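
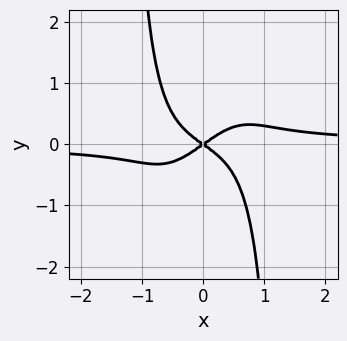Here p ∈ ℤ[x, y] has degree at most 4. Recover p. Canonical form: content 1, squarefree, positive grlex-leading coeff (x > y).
The degree is 4 — a generic line meets the curve in up to 4 points.
From the axis intercepts and sections: it meets the y-axis at y = 0 (among the integer gridlines); it crosses the x-axis at the gridline x = 0.
These observations pin down the coefficients.

3*x^3*y - x^2*y^2 - x^2 + 2*y^2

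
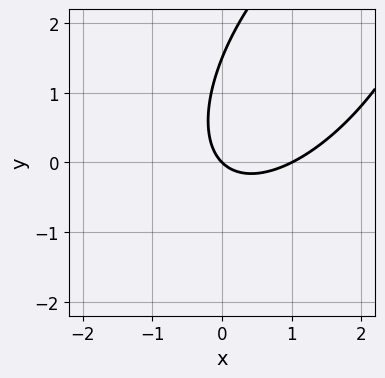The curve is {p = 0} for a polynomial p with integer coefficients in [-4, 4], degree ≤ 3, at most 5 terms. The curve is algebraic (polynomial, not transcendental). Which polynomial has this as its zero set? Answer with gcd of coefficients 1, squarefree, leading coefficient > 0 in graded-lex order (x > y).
3*x^2 - 3*x*y + 2*y^2 - 3*x - 3*y

The degree is 2 — a generic line meets the curve in up to 2 points.
From the axis intercepts and sections: one y-axis crossing is at y = 0; the x-axis gridline crossings are at x ∈ {0, 1}.
The integer polynomial consistent with all of this is the stated p.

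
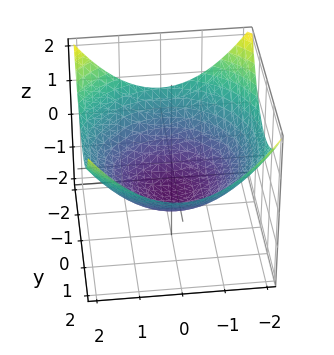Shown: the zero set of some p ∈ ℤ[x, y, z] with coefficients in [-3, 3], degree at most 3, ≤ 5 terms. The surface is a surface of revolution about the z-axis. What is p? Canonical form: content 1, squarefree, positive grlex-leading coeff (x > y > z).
x^2 + y^2 - 3*z - 3

1. Degree: a generic line meets the surface in up to 2 points, so deg p = 2.
2. Symmetries: rotational symmetry about the z-axis ⇒ p depends on x, y only through x² + y².
3. From the visible intercepts: it meets the z-axis at z = -1 (among the integer gridlines); a circular section at z = 0 has radius between 1 and 2.
4. Solving for integer coefficients yields p as stated.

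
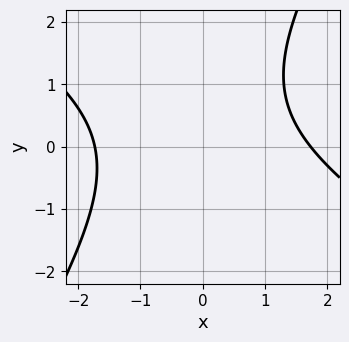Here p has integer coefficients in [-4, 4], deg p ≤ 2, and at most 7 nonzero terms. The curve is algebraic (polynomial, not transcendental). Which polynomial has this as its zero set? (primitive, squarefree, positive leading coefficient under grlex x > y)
x^2 + x*y - y^2 + y - 3

1. The degree is 2 — no degree-1 curve has this shape.
2. Reading off the gridlines: the curve avoids every integer y-axis point in the box.
3. Solving for integer coefficients yields p as stated.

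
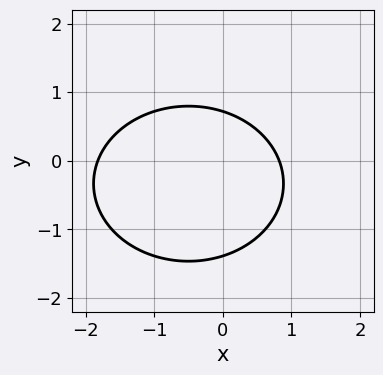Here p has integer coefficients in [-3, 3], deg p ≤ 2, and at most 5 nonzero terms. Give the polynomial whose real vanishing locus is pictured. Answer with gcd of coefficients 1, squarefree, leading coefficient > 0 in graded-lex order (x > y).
deg p = 2. No degree-1 curve has this shape.
Solving for integer coefficients yields p as stated.

2*x^2 + 3*y^2 + 2*x + 2*y - 3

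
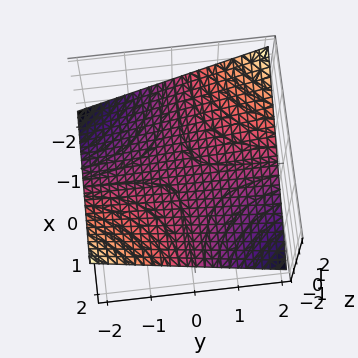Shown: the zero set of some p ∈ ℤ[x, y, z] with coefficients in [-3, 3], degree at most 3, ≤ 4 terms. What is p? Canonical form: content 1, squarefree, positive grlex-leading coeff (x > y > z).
x*y + 3*z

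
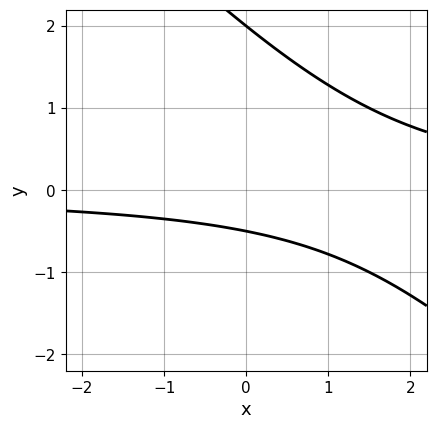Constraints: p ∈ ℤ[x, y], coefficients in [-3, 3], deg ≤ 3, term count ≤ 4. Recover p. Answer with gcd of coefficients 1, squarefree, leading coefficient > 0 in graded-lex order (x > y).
(a) Degree: a generic line meets the curve in up to 2 points, so deg p = 2.
(b) Observable constraints: one y-axis crossing is at y = 2; the curve avoids every integer x-axis point in the box.
(c) Fitting integer coefficients to these (and the overall shape) gives p.

2*x*y + 2*y^2 - 3*y - 2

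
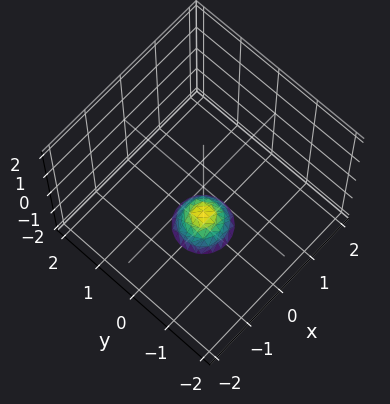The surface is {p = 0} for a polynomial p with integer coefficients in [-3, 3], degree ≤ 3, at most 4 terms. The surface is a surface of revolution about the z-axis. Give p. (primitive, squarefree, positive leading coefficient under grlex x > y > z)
3*x^2 + 3*y^2 + 2*z + 3

(a) The degree is 2 — a generic line meets the surface in up to 2 points.
(b) Symmetry: the surface is invariant under rotation about z: p = q(x² + y², z).
(c) Against the integer gridlines: it misses every integer gridline on the x-axis; a circular section at z = -2 has radius between 0 and 1; no y-intercept at any integer in the box.
(d) The integer polynomial consistent with all of this is the stated p.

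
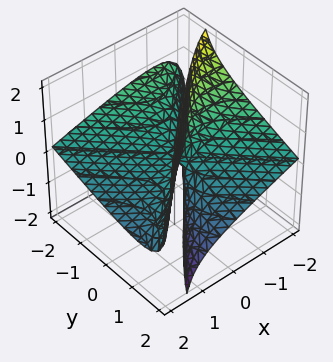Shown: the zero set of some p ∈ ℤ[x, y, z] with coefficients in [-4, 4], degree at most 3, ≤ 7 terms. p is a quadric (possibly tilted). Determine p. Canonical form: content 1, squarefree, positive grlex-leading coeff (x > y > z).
The degree is 2 — the shape is more complex than any degree-1 surface.
Observable constraints: it crosses the x-axis at the gridline x = 0; it meets the z-axis at z = 0 (among the integer gridlines); one y-axis crossing is at y = 0.
Assembling these constraints gives the stated polynomial.

x^2 + 3*x*z - y^2 - 3*y*z + z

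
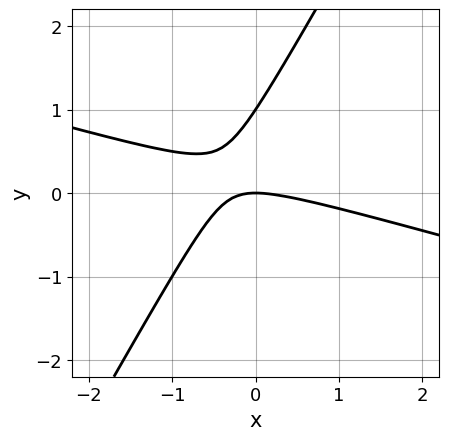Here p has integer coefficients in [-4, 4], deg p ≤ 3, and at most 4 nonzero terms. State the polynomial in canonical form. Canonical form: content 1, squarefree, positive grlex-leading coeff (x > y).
x^2 + 3*x*y - 2*y^2 + 2*y

(a) Degree: no degree-1 curve has this shape, so deg p = 2.
(b) From the visible intercepts: it meets the x-axis at x = 0 (among the integer gridlines); among the integer gridlines, it crosses the y-axis at y ∈ {0, 1}.
(c) Solving for integer coefficients yields p as stated.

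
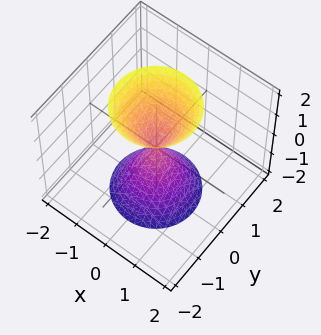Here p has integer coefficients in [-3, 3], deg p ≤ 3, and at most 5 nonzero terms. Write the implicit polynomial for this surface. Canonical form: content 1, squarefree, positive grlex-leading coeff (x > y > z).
3*x^2 + 3*y^2 - z^2

(a) I count 2 distinct pieces. They look like related sheets of one shape, so recover p as a whole.
(b) Degree: two nappes meeting at a single point; a quadric, so deg p = 2.
(c) Symmetries: rotational symmetry about the z-axis ⇒ p depends on x, y only through x² + y²; mirror symmetry z ↦ −z ⇒ only even powers of z.
(d) Reading off the gridlines: one z-axis crossing is at z = 0; it crosses the y-axis at the gridline y = 0.
(e) The integer polynomial consistent with all of this is the stated p.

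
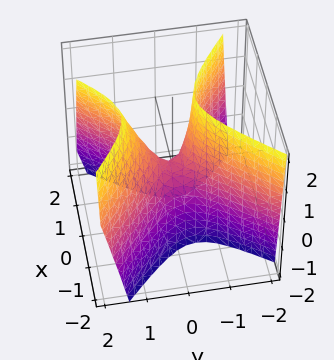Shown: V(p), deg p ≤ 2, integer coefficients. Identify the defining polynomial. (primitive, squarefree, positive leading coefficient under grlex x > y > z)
First, the degree is 2 — the shape is more complex than any degree-1 surface.
Next, observable constraints: it meets the y-axis at y = 0 (among the integer gridlines); it crosses the z-axis at the gridline z = 0; it crosses the x-axis at the gridline x = 0.
Finally, fitting integer coefficients to these (and the overall shape) gives p.

3*x^2 + x*y - 3*y^2 + y*z + z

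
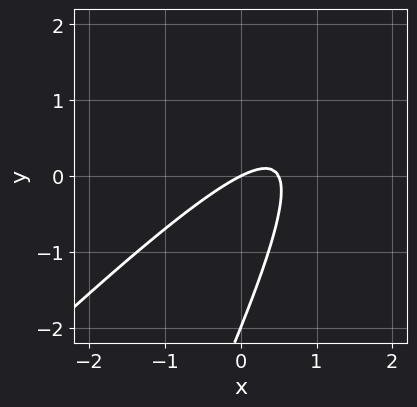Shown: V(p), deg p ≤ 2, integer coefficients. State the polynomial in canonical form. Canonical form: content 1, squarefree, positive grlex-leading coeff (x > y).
2*x^2 - 3*x*y + y^2 - x + 2*y

First, degree: no degree-1 curve has this shape, so deg p = 2.
Then, against the integer gridlines: among the integer gridlines, it crosses the y-axis at y ∈ {-2, 0}; one x-axis crossing is at x = 0.
Finally, these observations pin down the coefficients.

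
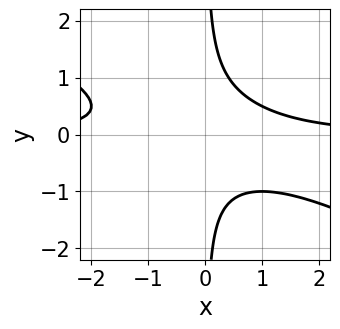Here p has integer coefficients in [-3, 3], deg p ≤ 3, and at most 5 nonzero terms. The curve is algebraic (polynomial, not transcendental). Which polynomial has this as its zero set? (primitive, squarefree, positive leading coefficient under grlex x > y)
x^2*y + 2*x*y^2 - 1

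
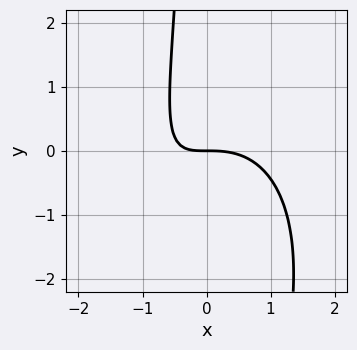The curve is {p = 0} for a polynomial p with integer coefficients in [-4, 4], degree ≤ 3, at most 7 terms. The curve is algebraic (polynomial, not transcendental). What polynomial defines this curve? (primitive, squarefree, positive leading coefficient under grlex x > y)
2*x^3 - x^2*y + x*y^2 + 3*x*y + 3*y

1. Degree: the shape is more complex than any degree-2 curve, so deg p = 3.
2. From the axis intercepts and sections: it meets the x-axis at x = 0 (among the integer gridlines); it crosses the y-axis at the gridline y = 0.
3. Solving for integer coefficients yields p as stated.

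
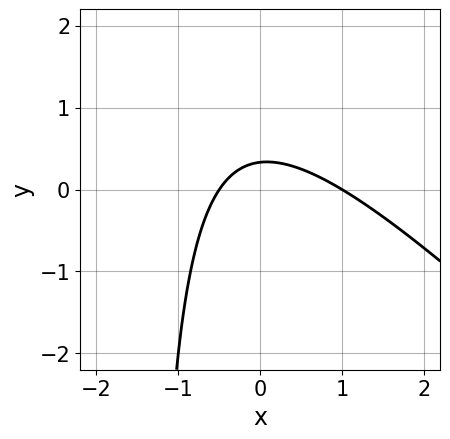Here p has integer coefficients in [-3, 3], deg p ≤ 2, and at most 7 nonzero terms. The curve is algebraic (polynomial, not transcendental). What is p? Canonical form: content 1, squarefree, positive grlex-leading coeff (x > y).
(a) deg p = 2. A generic line meets the curve in up to 2 points.
(b) From the axis intercepts and sections: it crosses the x-axis at the gridline x = 1.
(c) Putting this together gives p.

2*x^2 + 2*x*y - x + 3*y - 1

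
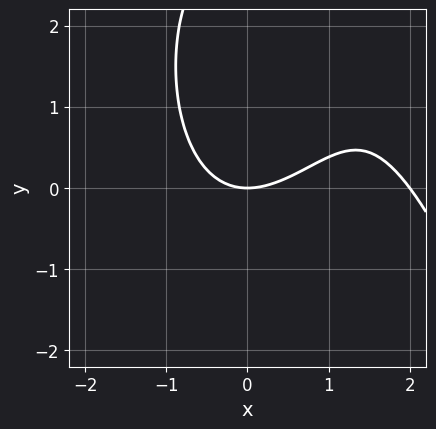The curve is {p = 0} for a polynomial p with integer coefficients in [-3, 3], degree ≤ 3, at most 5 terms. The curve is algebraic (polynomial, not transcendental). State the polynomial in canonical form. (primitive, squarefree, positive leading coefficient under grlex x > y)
x^3 - 2*x^2 - y^2 + 3*y

First, degree: no degree-2 curve has this shape, so deg p = 3.
Then, observable constraints: it meets the y-axis at y = 0 (among the integer gridlines); among the integer gridlines, it crosses the x-axis at x ∈ {0, 2}.
Finally, the integer polynomial consistent with all of this is the stated p.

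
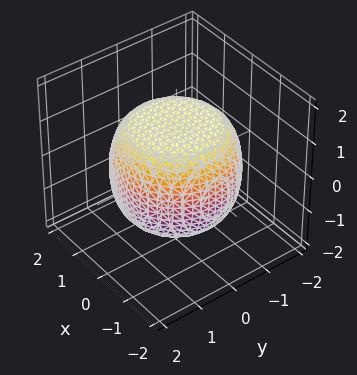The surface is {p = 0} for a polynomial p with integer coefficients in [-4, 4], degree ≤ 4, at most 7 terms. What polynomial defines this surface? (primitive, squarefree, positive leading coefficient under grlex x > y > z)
1. Degree: no degree-3 surface has this shape, so deg p = 4.
2. Symmetries: every cross-section ⟂ z is a circle, so x, y appear only via x² + y².
3. Against the integer gridlines: a circular section at z = 0 has radius between 1 and 2.
4. Fitting integer coefficients to these (and the overall shape) gives p.

x^4 + 2*x^2*y^2 + y^4 - x^2 - y^2 + 2*z^2 - 3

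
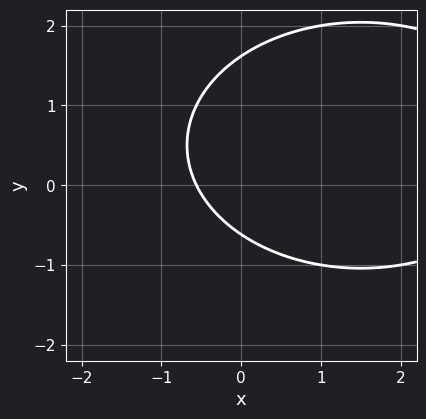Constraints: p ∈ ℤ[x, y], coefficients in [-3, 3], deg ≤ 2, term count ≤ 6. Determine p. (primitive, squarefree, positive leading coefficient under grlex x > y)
x^2 + 2*y^2 - 3*x - 2*y - 2

deg p = 2. A generic line meets the curve in up to 2 points.
Putting this together gives p.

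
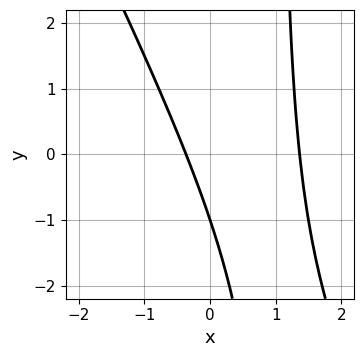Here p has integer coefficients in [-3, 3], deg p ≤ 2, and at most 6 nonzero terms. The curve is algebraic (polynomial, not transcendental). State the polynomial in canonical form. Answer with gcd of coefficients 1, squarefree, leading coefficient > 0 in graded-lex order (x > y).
2*x^2 + x*y - 2*x - y - 1

(a) deg p = 2. A generic line meets the curve in up to 2 points.
(b) From the visible intercepts: it crosses the y-axis at the gridline y = -1.
(c) Together with the visible shape, these determine p as stated.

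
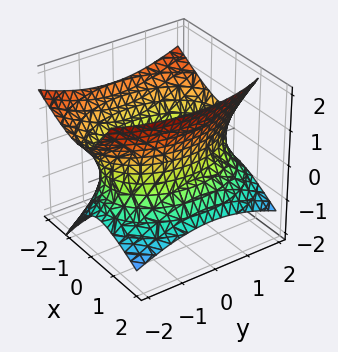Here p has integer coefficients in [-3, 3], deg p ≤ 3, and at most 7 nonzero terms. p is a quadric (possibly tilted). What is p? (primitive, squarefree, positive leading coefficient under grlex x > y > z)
2*x^2 + 2*x*z + y^2 - 2*z^2 - 3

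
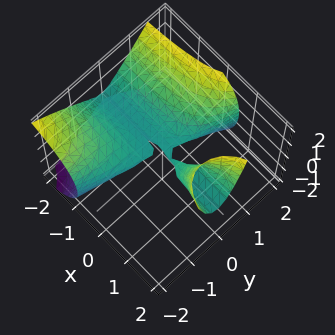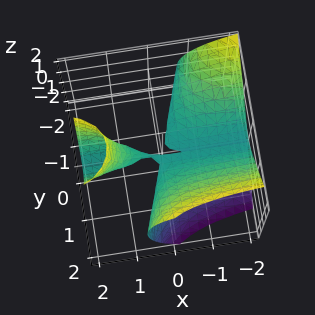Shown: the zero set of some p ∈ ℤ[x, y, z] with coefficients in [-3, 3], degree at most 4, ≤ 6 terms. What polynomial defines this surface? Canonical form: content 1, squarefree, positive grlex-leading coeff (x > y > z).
3*x*y^2 - x*z^2 - y^3 - x*z + 2*z^2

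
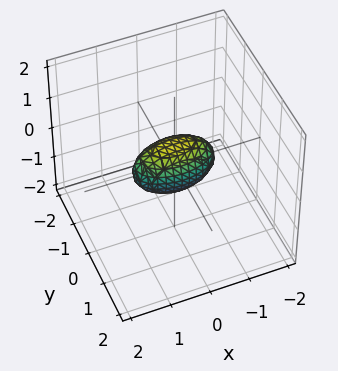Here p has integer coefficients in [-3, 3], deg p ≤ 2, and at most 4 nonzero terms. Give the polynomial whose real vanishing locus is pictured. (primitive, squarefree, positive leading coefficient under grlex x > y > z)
x^2 + 3*y^2 + 2*z^2 - 1

(a) deg p = 2.
(b) Symmetries: the y ↦ −y reflection is a symmetry, so y appears only in even powers; the z ↦ −z reflection is a symmetry, so z appears only in even powers; the x ↦ −x reflection is a symmetry, so x appears only in even powers.
(c) Observable constraints: among the integer gridlines, it crosses the x-axis at x ∈ {-1, 1}.
(d) Putting this together gives p.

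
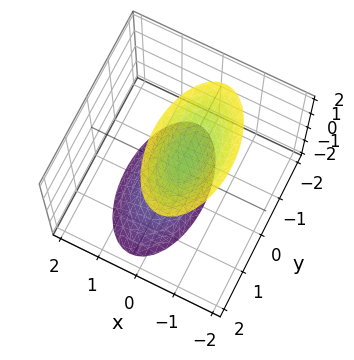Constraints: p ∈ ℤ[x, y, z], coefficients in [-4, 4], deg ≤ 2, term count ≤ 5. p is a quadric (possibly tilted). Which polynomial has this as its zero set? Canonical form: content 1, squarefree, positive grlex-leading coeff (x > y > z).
3*x^2 + x*z + y^2 - z^2 + 2

1. The picture has 2 separate pieces. Treating them together as one polynomial.
2. deg p = 2. No degree-1 surface has this shape.
3. From the visible intercepts: the surface avoids every integer x-axis point in the box; the surface avoids every integer y-axis point in the box.
4. These observations pin down the coefficients.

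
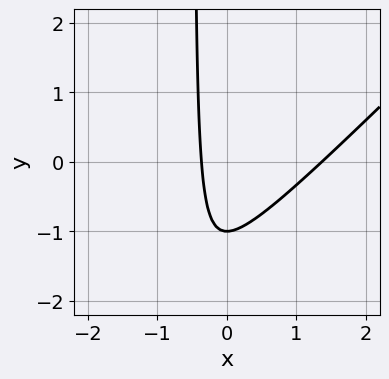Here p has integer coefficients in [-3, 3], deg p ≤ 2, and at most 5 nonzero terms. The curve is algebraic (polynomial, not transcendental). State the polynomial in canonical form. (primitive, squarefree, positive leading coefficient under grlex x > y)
2*x^2 - 2*x*y - 2*x - y - 1

The degree is 2 — a generic line meets the curve in up to 2 points.
Observable constraints: one y-axis crossing is at y = -1.
Assembling these constraints gives the stated polynomial.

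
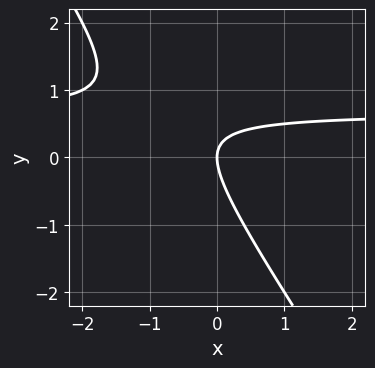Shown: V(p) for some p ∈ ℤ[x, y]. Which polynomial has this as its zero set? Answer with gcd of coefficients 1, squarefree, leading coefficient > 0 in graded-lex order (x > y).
3*x*y + 2*y^2 - 2*x

1. deg p = 2.
2. From the axis intercepts and sections: it meets the y-axis at y = 0 (among the integer gridlines); one x-axis crossing is at x = 0.
3. Fitting integer coefficients to these (and the overall shape) gives p.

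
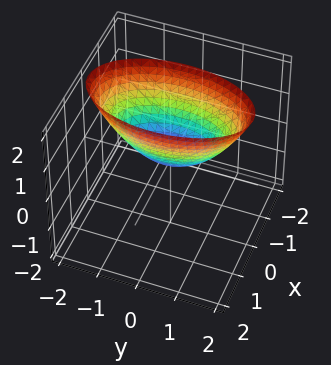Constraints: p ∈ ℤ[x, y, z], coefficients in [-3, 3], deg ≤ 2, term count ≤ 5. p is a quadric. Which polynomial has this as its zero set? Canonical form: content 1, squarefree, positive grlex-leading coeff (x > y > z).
The degree is 2 — a single bowl opening along one axis; a quadric.
Symmetries: it's symmetric under x → −x, forcing even powers of x; it's symmetric under y → −y, forcing even powers of y.
Checking where it meets the axes: it meets the z-axis at z = 0 (among the integer gridlines); it meets the x-axis at x = 0 (among the integer gridlines).
Assembling these constraints gives the stated polynomial.

3*x^2 + y^2 - 2*z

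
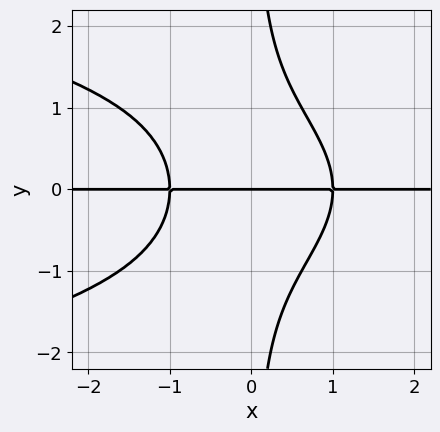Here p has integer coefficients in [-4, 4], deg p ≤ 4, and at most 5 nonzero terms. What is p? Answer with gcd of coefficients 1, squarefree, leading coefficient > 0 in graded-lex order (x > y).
First, the degree is 4 — the shape is more complex than any degree-3 curve.
Next, against the integer gridlines: the visible x-axis segment lies entirely on the curve; it crosses the y-axis at the gridline y = 0.
Finally, putting this together gives p.

x*y^3 + x^2*y - y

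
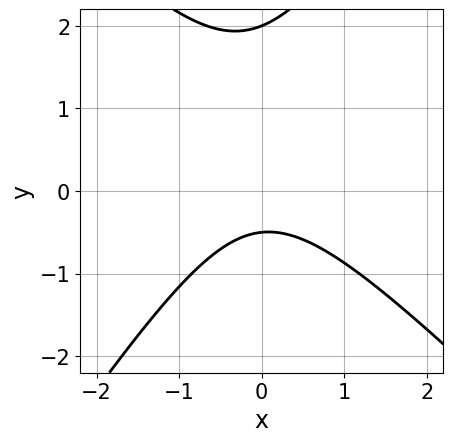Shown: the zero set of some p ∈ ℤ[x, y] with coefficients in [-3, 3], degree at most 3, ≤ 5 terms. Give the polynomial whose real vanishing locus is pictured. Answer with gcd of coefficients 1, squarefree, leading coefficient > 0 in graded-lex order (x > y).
3*x^2 + x*y - 2*y^2 + 3*y + 2

(a) The degree is 2 — a generic line meets the curve in up to 2 points.
(b) Observable constraints: no x-intercept at any integer in the box; it crosses the y-axis at the gridline y = 2.
(c) Assembling these constraints gives the stated polynomial.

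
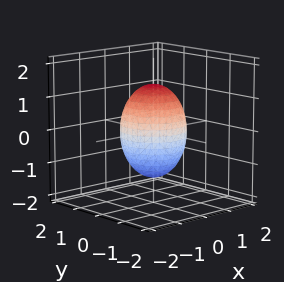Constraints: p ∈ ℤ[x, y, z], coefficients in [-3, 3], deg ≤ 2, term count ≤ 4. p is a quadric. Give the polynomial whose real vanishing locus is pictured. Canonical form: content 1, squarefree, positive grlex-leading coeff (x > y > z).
2*x^2 + 2*y^2 + z^2 - 2

deg p = 2. Bounded and convex; a quadric.
Symmetries: it's symmetric under z → −z, forcing even powers of z; the z-axis is an axis of rotation, so x and y enter only as x² + y².
Checking where it meets the axes: the y-axis gridline crossings are at y ∈ {-1, 1}; a circular section at z = 0 has radius exactly 1; among the integer gridlines, it crosses the x-axis at x ∈ {-1, 1}.
These observations pin down the coefficients.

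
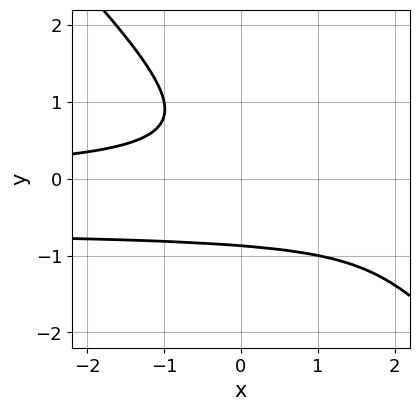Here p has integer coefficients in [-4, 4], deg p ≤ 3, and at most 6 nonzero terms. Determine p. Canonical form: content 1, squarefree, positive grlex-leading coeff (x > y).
3*x*y^2 + 3*y^3 + 2*x*y + 2

Degree: no degree-2 curve has this shape, so deg p = 3.
Checking where it meets the axes: no x-intercept at any integer in the box.
Solving for integer coefficients yields p as stated.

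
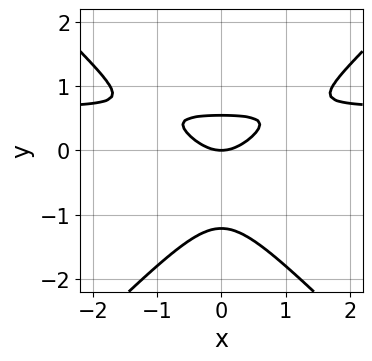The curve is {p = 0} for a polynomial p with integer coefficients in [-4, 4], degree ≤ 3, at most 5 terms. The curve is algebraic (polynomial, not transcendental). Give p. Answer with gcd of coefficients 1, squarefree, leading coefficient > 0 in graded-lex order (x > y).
3*x^2*y - 3*y^3 - 2*x^2 - 2*y^2 + 2*y

The degree is 3 — a generic line meets the curve in up to 3 points.
Symmetries: mirror symmetry x ↦ −x ⇒ only even powers of x.
From the visible intercepts: it meets the y-axis at y = 0 (among the integer gridlines); it meets the x-axis at x = 0 (among the integer gridlines).
Together with the visible shape, these determine p as stated.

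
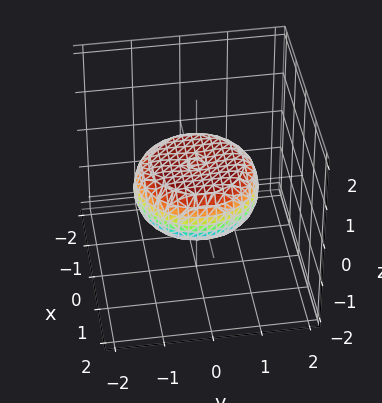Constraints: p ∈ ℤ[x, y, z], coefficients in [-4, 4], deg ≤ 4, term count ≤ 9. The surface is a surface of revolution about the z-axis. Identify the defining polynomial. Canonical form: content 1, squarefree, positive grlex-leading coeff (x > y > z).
x^4 + 2*x^2*y^2 + y^4 - x^2 - y^2 + 3*z^2 - 1

deg p = 4.
By symmetry, the z-axis is an axis of rotation, so x and y enter only as x² + y².
From the visible intercepts: a circular section at z = 0 has radius between 1 and 2.
Fitting integer coefficients to these (and the overall shape) gives p.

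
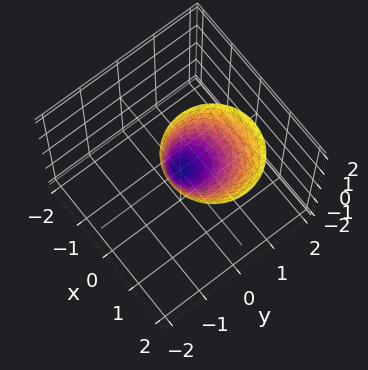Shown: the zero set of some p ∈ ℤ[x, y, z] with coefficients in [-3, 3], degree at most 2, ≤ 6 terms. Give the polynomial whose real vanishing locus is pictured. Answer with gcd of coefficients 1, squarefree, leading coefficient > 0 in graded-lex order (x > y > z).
3*x^2 - 2*x*z + 3*y^2 - y*z - z

First, deg p = 2. No degree-1 surface has this shape.
Next, checking where it meets the axes: it crosses the x-axis at the gridline x = 0; one z-axis crossing is at z = 0.
Finally, matching integer coefficients to the picture gives p.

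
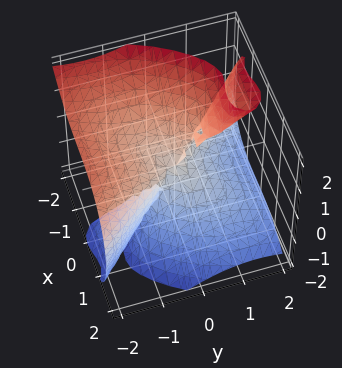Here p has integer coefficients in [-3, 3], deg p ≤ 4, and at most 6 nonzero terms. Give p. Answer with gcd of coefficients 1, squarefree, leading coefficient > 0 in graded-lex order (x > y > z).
2*x^3 + x^2*z + y^3 - 2*y*z^2 + z^3

First, degree: the shape is more complex than any degree-2 surface, so deg p = 3.
Then, observable constraints: it meets the x-axis at x = 0 (among the integer gridlines); it meets the z-axis at z = 0 (among the integer gridlines).
Finally, putting this together gives p.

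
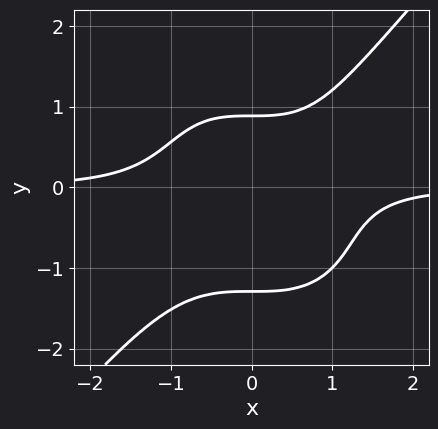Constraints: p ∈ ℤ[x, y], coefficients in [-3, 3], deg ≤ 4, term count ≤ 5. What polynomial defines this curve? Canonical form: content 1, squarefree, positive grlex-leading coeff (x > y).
3*x^3*y - 2*y^4 - 2*y + 3

deg p = 4. The shape is more complex than any degree-3 curve.
Reading off the gridlines: it misses every integer gridline on the x-axis.
Assembling these constraints gives the stated polynomial.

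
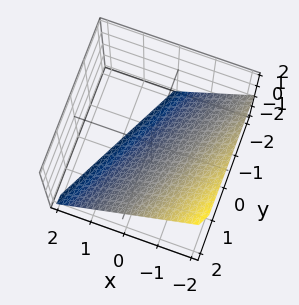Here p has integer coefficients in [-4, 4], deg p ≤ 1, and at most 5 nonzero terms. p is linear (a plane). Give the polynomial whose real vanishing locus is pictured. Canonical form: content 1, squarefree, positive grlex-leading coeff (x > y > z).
2*x - y + 2*z + 2

The degree is 1 — every cross-section is a straight line — this is a plane.
Observable constraints: it meets the z-axis at z = -1 (among the integer gridlines); it crosses the x-axis at the gridline x = -1; it crosses the y-axis at the gridline y = 2.
Solving for integer coefficients yields p as stated.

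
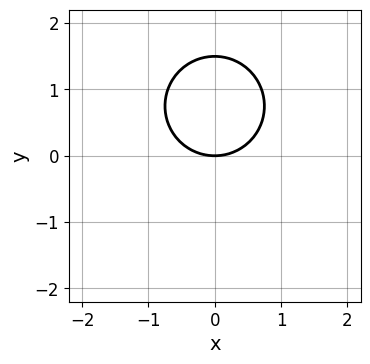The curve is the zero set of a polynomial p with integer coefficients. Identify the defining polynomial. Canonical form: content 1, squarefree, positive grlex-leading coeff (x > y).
First, degree: no degree-1 curve has this shape, so deg p = 2.
Next, symmetries: it's symmetric under x → −x, forcing even powers of x.
Then, checking where it meets the axes: one x-axis crossing is at x = 0; it meets the y-axis at y = 0 (among the integer gridlines).
Finally, fitting integer coefficients to these (and the overall shape) gives p.

2*x^2 + 2*y^2 - 3*y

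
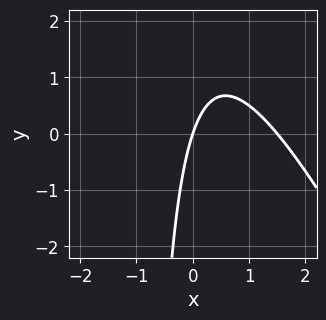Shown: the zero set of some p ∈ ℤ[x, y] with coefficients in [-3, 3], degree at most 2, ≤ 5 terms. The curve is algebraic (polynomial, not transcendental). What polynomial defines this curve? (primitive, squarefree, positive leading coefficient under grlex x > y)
2*x^2 + x*y - 3*x + y

(a) The degree is 2 — a generic line meets the curve in up to 2 points.
(b) Against the integer gridlines: it crosses the x-axis at the gridline x = 0; one y-axis crossing is at y = 0.
(c) Putting this together gives p.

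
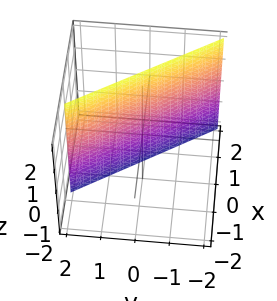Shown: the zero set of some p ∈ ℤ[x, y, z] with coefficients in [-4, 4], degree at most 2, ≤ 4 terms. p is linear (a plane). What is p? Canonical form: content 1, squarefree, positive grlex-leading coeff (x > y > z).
3*x + 2*y - 2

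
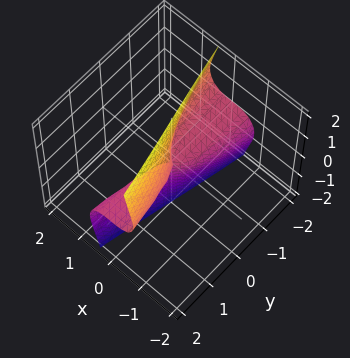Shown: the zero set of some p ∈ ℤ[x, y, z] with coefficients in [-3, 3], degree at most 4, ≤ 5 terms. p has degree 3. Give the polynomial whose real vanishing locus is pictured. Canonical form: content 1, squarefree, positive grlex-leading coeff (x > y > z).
1. deg p = 3. A generic line meets the surface in up to 3 points.
2. From the axis intercepts and sections: every point of the z-axis in the box is on the surface; the visible y-axis segment lies entirely on the surface; one x-axis crossing is at x = 0.
3. Matching integer coefficients to the picture gives p.

2*x^3 + 2*x*z^2 + y*z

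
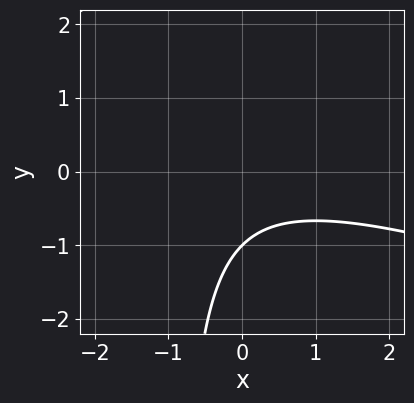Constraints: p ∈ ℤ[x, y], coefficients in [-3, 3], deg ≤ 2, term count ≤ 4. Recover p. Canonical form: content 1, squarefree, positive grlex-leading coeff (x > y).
x^2 + 3*x*y + 3*y + 3

Degree: a generic line meets the curve in up to 2 points, so deg p = 2.
Observable constraints: it misses every integer gridline on the x-axis; it meets the y-axis at y = -1 (among the integer gridlines).
Putting this together gives p.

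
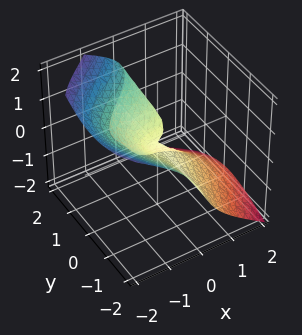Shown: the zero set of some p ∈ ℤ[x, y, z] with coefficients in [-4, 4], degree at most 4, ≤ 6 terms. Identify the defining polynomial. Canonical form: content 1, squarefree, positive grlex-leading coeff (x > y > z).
(a) Degree: the shape is more complex than any degree-2 surface, so deg p = 3.
(b) Checking where it meets the axes: every point of the y-axis in the box is on the surface; it crosses the x-axis at the gridline x = 0.
(c) Together with the visible shape, these determine p as stated.

x^3 + 2*x*y^2 + 2*z^3 - 2*y*z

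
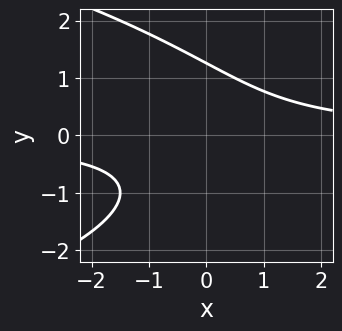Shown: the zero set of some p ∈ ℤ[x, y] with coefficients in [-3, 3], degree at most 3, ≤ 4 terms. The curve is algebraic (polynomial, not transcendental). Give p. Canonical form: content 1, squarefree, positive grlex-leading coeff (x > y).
(a) The degree is 3 — a generic line meets the curve in up to 3 points.
(b) Checking where it meets the axes: it misses every integer gridline on the x-axis.
(c) Matching integer coefficients to the picture gives p.

y^3 + 2*x*y - 2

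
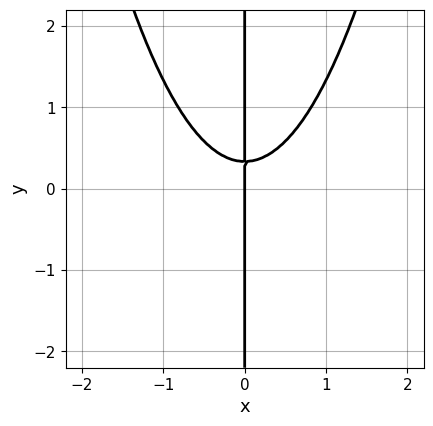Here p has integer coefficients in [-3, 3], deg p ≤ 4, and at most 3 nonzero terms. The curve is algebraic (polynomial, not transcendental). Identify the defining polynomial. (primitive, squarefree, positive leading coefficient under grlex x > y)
3*x^3 - 3*x*y + x

(a) Degree: a generic line meets the curve in up to 3 points, so deg p = 3.
(b) Against the integer gridlines: it meets the x-axis at x = 0 (among the integer gridlines); the visible y-axis segment lies entirely on the curve.
(c) Together with the visible shape, these determine p as stated.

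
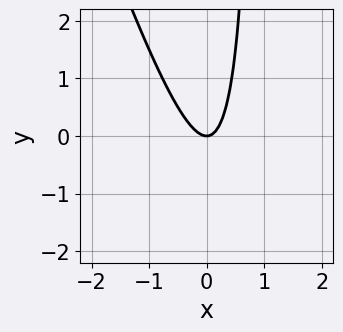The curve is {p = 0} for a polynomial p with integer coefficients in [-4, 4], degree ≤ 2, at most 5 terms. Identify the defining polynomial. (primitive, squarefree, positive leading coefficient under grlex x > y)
3*x^2 + x*y - y

1. deg p = 2. A generic line meets the curve in up to 2 points.
2. Observable constraints: one x-axis crossing is at x = 0; it meets the y-axis at y = 0 (among the integer gridlines).
3. Fitting integer coefficients to these (and the overall shape) gives p.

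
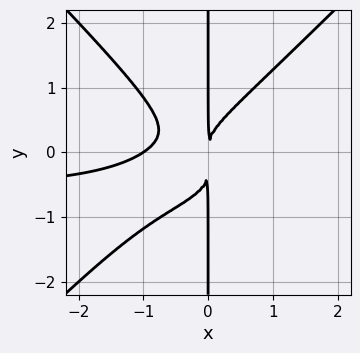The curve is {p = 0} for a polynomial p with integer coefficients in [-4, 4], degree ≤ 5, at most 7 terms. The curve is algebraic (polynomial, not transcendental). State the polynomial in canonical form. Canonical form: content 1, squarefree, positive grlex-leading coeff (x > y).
3*x^3*y - 3*x*y^3 + 2*x^3 - x*y^2 + 2*x^2

(a) deg p = 4. The shape is more complex than any degree-3 curve.
(b) From the visible intercepts: one x-axis crossing is at x = -1; the visible y-axis segment lies entirely on the curve.
(c) These observations pin down the coefficients.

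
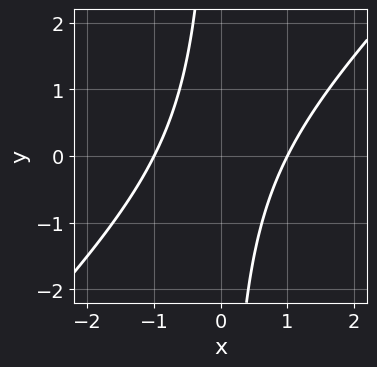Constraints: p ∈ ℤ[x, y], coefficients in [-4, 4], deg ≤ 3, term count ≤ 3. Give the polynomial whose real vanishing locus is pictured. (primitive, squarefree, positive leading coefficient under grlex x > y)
deg p = 2. The shape is more complex than any degree-1 curve.
Checking where it meets the axes: the curve avoids every integer y-axis point in the box; among the integer gridlines, it crosses the x-axis at x ∈ {-1, 1}.
Putting this together gives p.

x^2 - x*y - 1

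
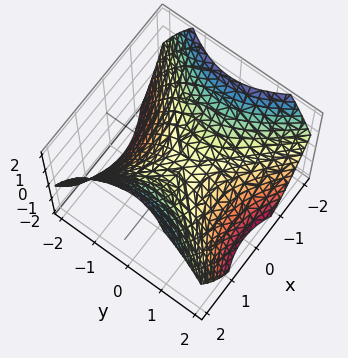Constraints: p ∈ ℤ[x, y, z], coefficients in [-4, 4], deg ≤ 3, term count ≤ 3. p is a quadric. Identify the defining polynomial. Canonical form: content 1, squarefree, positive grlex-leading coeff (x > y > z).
2*x^2 - 2*y^2 - 3*z

(a) Degree: a saddle surface; a quadric, so deg p = 2.
(b) Symmetries: the y ↦ −y reflection is a symmetry, so y appears only in even powers; mirror symmetry x ↦ −x ⇒ only even powers of x.
(c) Against the integer gridlines: it crosses the x-axis at the gridline x = 0; it crosses the z-axis at the gridline z = 0.
(d) Matching integer coefficients to the picture gives p.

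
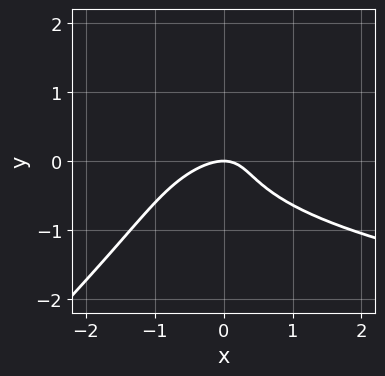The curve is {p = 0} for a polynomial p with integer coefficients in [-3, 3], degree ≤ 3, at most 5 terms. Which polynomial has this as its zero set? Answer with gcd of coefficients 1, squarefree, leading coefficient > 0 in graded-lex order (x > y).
1. deg p = 3. No degree-2 curve has this shape.
2. Against the integer gridlines: one y-axis crossing is at y = 0; it meets the x-axis at x = 0 (among the integer gridlines).
3. Fitting integer coefficients to these (and the overall shape) gives p.

3*x*y^2 - 3*y^3 - 2*x^2 + 2*x*y - 2*y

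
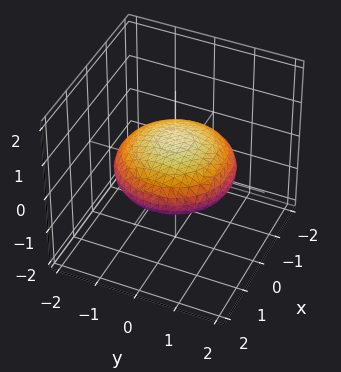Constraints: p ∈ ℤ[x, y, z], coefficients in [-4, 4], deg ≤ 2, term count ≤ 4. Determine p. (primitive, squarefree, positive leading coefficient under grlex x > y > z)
(a) Degree: bounded and convex; a quadric, so deg p = 2.
(b) Symmetry: the surface is invariant under rotation about z: p = q(x² + y², z); it's symmetric under z → −z, forcing even powers of z.
(c) Against the integer gridlines: a circular section at z = 0 has radius between 1 and 2.
(d) Together with the visible shape, these determine p as stated.

x^2 + y^2 + 3*z^2 - 2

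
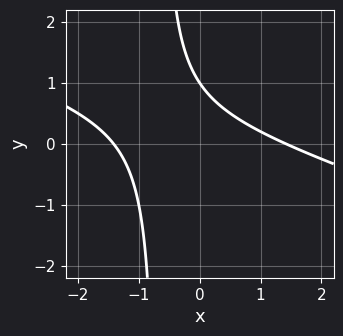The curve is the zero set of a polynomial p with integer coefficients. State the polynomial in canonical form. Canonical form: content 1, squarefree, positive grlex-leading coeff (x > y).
(a) Degree: the shape is more complex than any degree-1 curve, so deg p = 2.
(b) Reading off the gridlines: one y-axis crossing is at y = 1.
(c) Solving for integer coefficients yields p as stated.

x^2 + 3*x*y + 2*y - 2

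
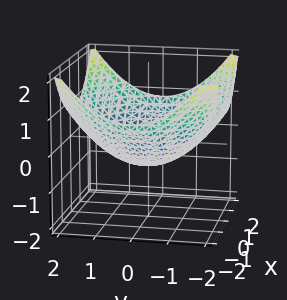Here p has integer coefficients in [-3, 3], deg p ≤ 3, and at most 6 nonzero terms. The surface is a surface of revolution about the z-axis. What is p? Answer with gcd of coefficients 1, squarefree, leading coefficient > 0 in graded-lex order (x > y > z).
x^2 + y^2 - 3*z - 2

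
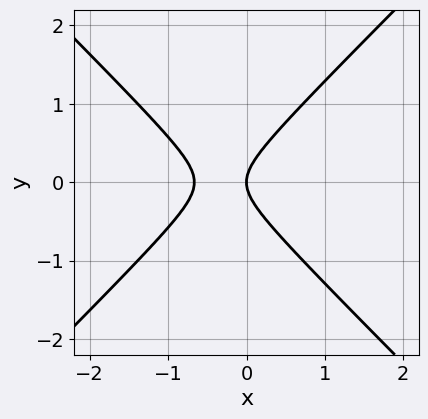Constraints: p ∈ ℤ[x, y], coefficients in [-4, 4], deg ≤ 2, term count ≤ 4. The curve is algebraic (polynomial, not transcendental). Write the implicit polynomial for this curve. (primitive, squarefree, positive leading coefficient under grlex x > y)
3*x^2 - 3*y^2 + 2*x

Degree: the shape is more complex than any degree-1 curve, so deg p = 2.
Symmetries: mirror symmetry y ↦ −y ⇒ only even powers of y.
Checking where it meets the axes: one x-axis crossing is at x = 0; it meets the y-axis at y = 0 (among the integer gridlines).
Matching integer coefficients to the picture gives p.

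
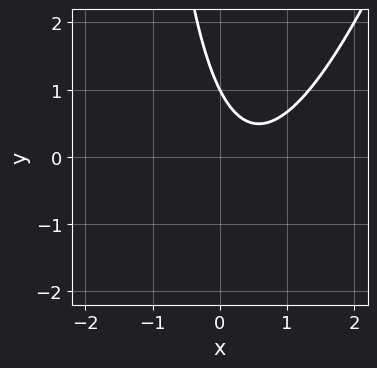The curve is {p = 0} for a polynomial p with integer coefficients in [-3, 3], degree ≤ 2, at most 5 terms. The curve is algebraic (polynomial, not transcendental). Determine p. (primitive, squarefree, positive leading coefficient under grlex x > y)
3*x^2 - x*y - 3*x - 2*y + 2

First, the degree is 2 — no degree-1 curve has this shape.
Then, checking where it meets the axes: it meets the y-axis at y = 1 (among the integer gridlines); the curve avoids every integer x-axis point in the box.
Finally, matching integer coefficients to the picture gives p.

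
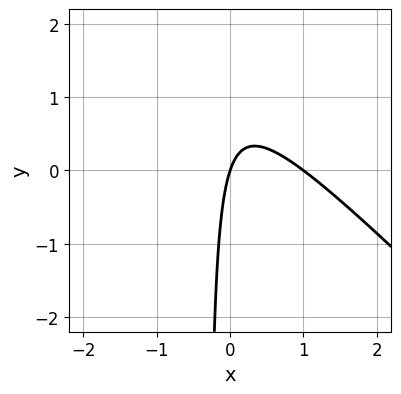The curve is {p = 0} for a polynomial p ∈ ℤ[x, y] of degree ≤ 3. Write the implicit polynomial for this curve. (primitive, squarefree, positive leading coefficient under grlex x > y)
3*x^2 + 3*x*y - 3*x + y

First, degree: the shape is more complex than any degree-1 curve, so deg p = 2.
Then, checking where it meets the axes: the x-axis gridline crossings are at x ∈ {0, 1}; it meets the y-axis at y = 0 (among the integer gridlines).
Finally, matching integer coefficients to the picture gives p.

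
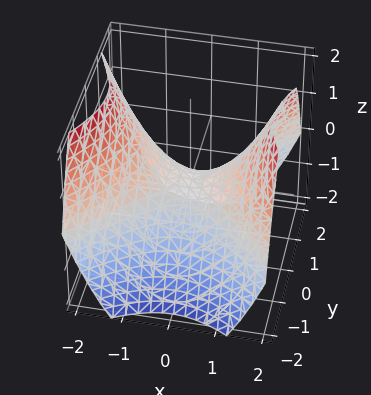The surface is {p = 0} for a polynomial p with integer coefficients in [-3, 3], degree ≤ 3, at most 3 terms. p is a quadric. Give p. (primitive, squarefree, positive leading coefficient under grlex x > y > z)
2*x^2 - 2*y^2 - 3*z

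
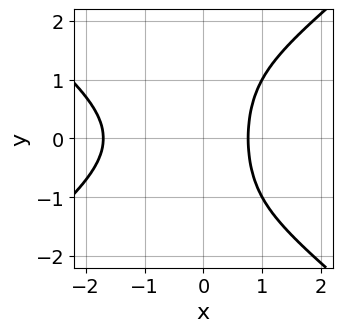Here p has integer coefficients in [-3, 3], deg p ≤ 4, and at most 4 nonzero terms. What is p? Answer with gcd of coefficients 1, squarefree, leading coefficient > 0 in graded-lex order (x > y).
1. Degree: the shape is more complex than any degree-3 curve, so deg p = 4.
2. Symmetries: mirror symmetry y ↦ −y ⇒ only even powers of y.
3. Checking where it meets the axes: it misses every integer gridline on the y-axis.
4. Matching integer coefficients to the picture gives p.

2*x^4 - 3*x^2*y^2 + 3*x^3 - 2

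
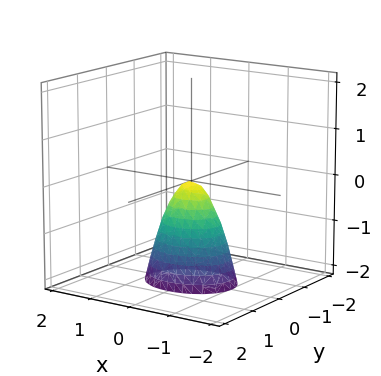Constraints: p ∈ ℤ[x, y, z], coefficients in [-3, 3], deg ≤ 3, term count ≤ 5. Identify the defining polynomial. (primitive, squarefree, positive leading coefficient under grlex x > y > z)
2*x^2 + 3*y^2 + z

(a) The degree is 2 — a paraboloid; a quadric.
(b) Symmetries: it's symmetric under x → −x, forcing even powers of x; mirror symmetry y ↦ −y ⇒ only even powers of y.
(c) From the axis intercepts and sections: one y-axis crossing is at y = 0; it meets the z-axis at z = 0 (among the integer gridlines).
(d) Matching integer coefficients to the picture gives p.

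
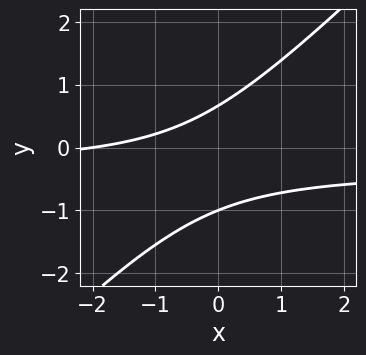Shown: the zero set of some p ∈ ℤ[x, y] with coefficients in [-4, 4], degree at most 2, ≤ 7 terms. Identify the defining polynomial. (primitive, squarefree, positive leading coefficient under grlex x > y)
3*x*y - 3*y^2 + x - y + 2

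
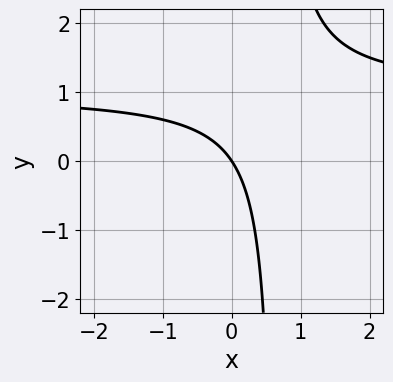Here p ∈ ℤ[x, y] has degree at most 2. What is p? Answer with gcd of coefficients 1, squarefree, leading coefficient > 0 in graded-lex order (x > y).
1. Degree: no degree-1 curve has this shape, so deg p = 2.
2. Against the integer gridlines: it crosses the x-axis at the gridline x = 0; one y-axis crossing is at y = 0.
3. Assembling these constraints gives the stated polynomial.

3*x*y - 3*x - 2*y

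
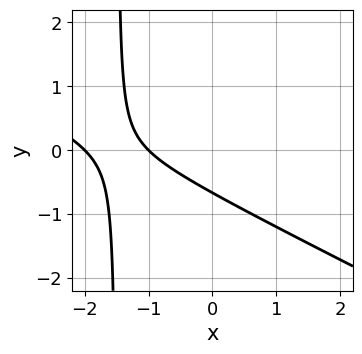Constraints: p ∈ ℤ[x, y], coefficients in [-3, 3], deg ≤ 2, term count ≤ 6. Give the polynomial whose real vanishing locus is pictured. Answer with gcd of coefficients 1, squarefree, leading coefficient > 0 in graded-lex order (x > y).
x^2 + 2*x*y + 3*x + 3*y + 2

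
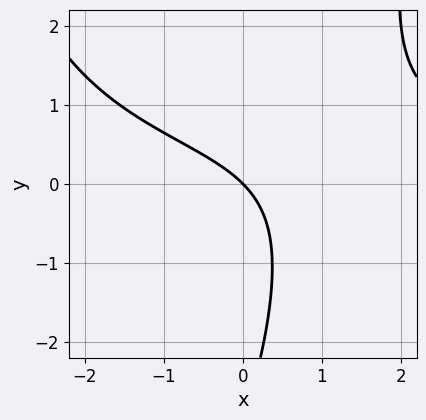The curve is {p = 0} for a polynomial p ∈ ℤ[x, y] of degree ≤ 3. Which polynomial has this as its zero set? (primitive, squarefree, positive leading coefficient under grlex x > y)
(a) Degree: the shape is more complex than any degree-2 curve, so deg p = 3.
(b) From the visible intercepts: it crosses the y-axis at the gridline y = 0; one x-axis crossing is at x = 0.
(c) Matching integer coefficients to the picture gives p.

x^2*y + 2*x*y - y^2 - 3*x - 3*y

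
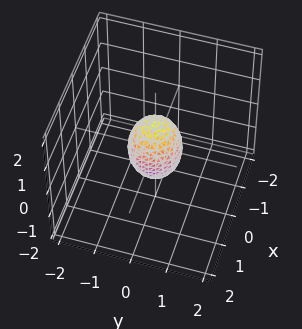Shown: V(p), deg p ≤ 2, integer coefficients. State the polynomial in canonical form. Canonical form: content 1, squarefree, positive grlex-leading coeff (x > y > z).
2*x^2 + 2*y^2 + z^2 - 1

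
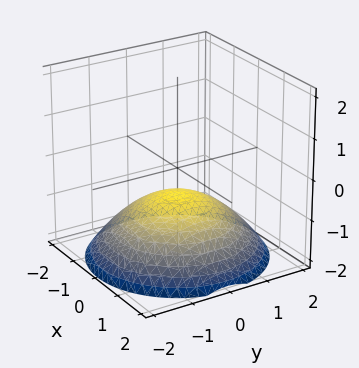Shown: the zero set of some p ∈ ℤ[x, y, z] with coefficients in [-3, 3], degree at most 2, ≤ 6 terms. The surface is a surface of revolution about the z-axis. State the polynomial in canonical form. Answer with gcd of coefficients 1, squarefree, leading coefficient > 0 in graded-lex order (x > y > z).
1. Degree: the shape is more complex than any degree-1 surface, so deg p = 2.
2. Symmetries: every cross-section ⟂ z is a circle, so x, y appear only via x² + y².
3. From the visible intercepts: the surface avoids every integer x-axis point in the box; it misses every integer gridline on the y-axis; a circular section at z = -1 has radius exactly 1.
4. Solving for integer coefficients yields p as stated.

x^2 + y^2 + 3*z + 2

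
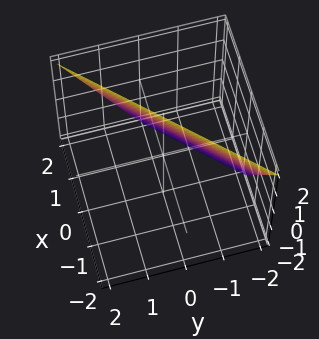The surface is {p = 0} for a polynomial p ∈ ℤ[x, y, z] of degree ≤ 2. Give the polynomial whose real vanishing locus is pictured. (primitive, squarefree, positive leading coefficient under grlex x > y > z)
First, deg p = 1. Every cross-section is a straight line — this is a plane.
Then, checking where it meets the axes: it crosses the y-axis at the gridline y = -1; one x-axis crossing is at x = 1.
Finally, matching integer coefficients to the picture gives p. Check: (0, 0, 2) on the z-axis lies on the surface, and p(0, 0, 2) = 0. ✓

2*x - 2*y + z - 2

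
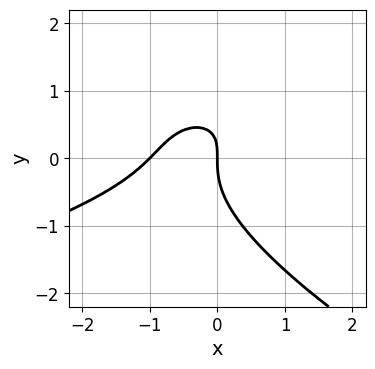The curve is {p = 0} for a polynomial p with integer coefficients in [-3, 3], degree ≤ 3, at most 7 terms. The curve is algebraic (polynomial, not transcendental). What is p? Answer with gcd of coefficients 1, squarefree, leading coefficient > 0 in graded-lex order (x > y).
(a) The degree is 3 — a generic line meets the curve in up to 3 points.
(b) Against the integer gridlines: one y-axis crossing is at y = 0; among the integer gridlines, it crosses the x-axis at x ∈ {-1, 0}.
(c) Solving for integer coefficients yields p as stated.

x*y^2 + 3*y^3 + 3*x^2 - 3*x*y + 3*x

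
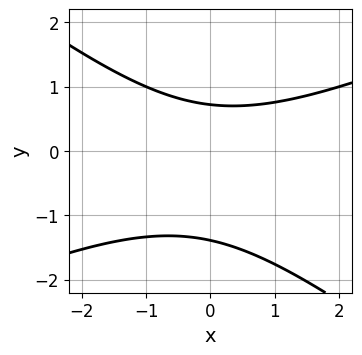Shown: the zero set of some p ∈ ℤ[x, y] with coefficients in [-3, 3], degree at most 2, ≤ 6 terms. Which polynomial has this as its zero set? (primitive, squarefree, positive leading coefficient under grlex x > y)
deg p = 2. A generic line meets the curve in up to 2 points.
Reading off the gridlines: no x-intercept at any integer in the box.
Matching integer coefficients to the picture gives p.

x^2 - x*y - 3*y^2 - 2*y + 3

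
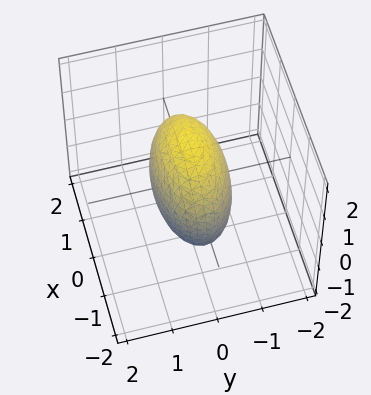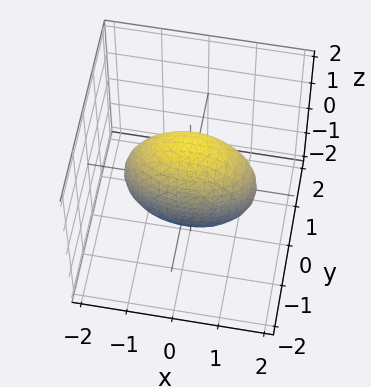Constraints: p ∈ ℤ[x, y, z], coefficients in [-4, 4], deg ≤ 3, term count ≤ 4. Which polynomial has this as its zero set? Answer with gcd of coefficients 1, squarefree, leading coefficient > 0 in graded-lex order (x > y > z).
x^2 + 3*y^2 + z^2 - 2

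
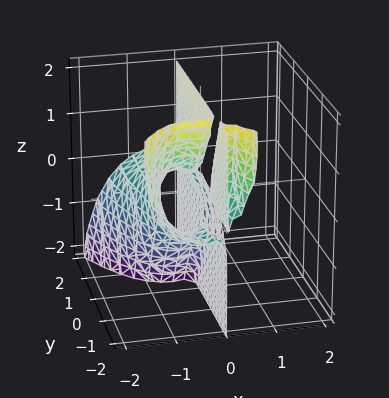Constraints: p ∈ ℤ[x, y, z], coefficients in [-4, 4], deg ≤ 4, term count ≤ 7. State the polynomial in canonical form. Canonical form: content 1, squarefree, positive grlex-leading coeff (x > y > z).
1. There are 3 components. Treating them together as one polynomial.
2. The degree is 3 — the shape is more complex than any degree-2 surface.
3. Checking where it meets the axes: the visible y-axis segment lies entirely on the surface; every point of the z-axis in the box is on the surface.
4. Putting this together gives p. Check: (-1, 0, 0) on the x-axis lies on the surface, and p(-1, 0, 0) = 0. ✓

3*x^3 + 2*x*y*z + x*z^2 + 3*x^2 + x*z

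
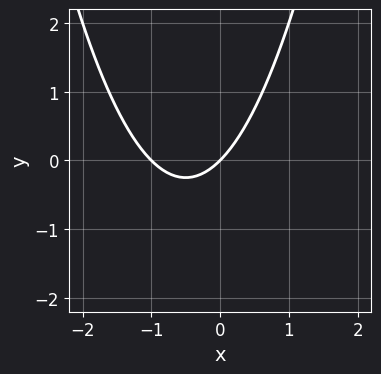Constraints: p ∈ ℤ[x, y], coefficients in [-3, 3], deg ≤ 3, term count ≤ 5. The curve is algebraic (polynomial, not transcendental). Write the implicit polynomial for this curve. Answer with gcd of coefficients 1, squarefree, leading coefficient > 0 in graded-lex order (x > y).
x^2 + x - y

The degree is 2 — the shape is more complex than any degree-1 curve.
Checking where it meets the axes: it meets the y-axis at y = 0 (among the integer gridlines); among the integer gridlines, it crosses the x-axis at x ∈ {-1, 0}.
Together with the visible shape, these determine p as stated.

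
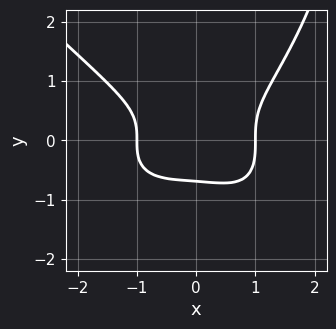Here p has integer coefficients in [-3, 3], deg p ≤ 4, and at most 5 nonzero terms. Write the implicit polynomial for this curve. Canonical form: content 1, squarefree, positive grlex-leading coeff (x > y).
x^4 + x*y^3 - 3*y^3 - 1

First, degree: a generic line meets the curve in up to 4 points, so deg p = 4.
Next, reading off the gridlines: the x-axis gridline crossings are at x ∈ {-1, 1}.
Finally, assembling these constraints gives the stated polynomial.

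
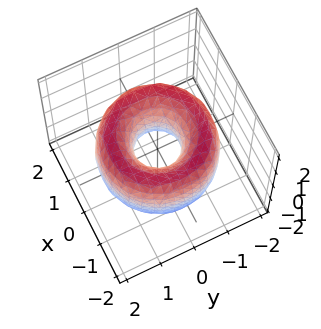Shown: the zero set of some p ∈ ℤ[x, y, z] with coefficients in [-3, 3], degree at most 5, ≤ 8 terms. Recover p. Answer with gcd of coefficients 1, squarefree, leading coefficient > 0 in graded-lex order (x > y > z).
(a) The degree is 4 — no degree-3 surface has this shape.
(b) By symmetry, the z-axis is an axis of rotation, so x and y enter only as x² + y².
(c) Against the integer gridlines: a circular section at z = 0 has radius between 0 and 1; it misses every integer gridline on the z-axis.
(d) Putting this together gives p.

x^4 + 2*x^2*y^2 + y^4 - 3*x^2 - 3*y^2 + z^2 + 1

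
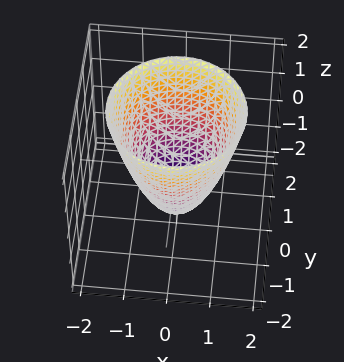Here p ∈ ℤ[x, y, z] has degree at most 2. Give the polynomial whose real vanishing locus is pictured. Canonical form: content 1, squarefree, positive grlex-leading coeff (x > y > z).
Degree: a generic line meets the surface in up to 2 points, so deg p = 2.
Symmetries: rotational symmetry about the z-axis ⇒ p depends on x, y only through x² + y².
Checking where it meets the axes: a circular section at z = 0 has radius exactly 1; the y-axis gridline crossings are at y ∈ {-1, 1}; the x-axis gridline crossings are at x ∈ {-1, 1}.
Solving for integer coefficients yields p as stated.

3*x^2 + 3*y^2 - 2*z - 3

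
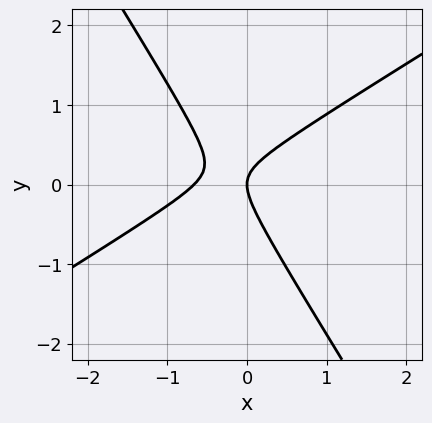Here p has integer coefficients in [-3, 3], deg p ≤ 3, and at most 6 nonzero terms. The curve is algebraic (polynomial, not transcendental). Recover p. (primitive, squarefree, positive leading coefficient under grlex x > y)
3*x^2 - 3*x*y - 3*y^2 + 2*x

(a) The degree is 2 — no degree-1 curve has this shape.
(b) Against the integer gridlines: one x-axis crossing is at x = 0; it crosses the y-axis at the gridline y = 0.
(c) Putting this together gives p.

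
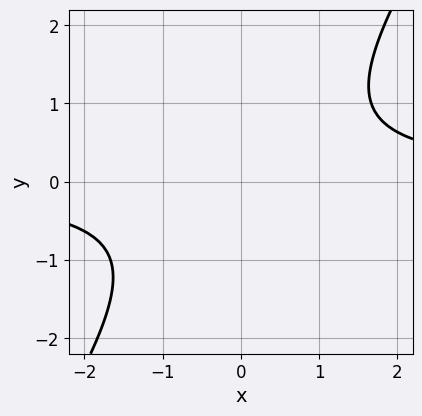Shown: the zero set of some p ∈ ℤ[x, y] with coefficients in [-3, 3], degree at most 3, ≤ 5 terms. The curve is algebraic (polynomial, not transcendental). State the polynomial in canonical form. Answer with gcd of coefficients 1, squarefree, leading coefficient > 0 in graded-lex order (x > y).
First, degree: the shape is more complex than any degree-1 curve, so deg p = 2.
Then, observable constraints: it misses every integer gridline on the x-axis; it misses every integer gridline on the y-axis.
Finally, putting this together gives p.

3*x*y - 2*y^2 - 3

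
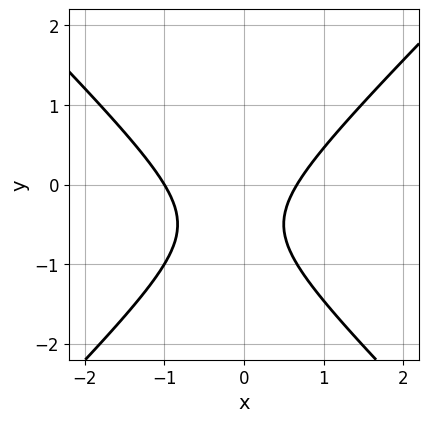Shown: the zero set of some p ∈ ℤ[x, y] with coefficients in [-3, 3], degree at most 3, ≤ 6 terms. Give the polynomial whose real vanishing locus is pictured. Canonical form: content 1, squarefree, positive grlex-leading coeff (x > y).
3*x^2 - 3*y^2 + x - 3*y - 2

(a) deg p = 2. No degree-1 curve has this shape.
(b) From the axis intercepts and sections: the curve avoids every integer y-axis point in the box; it crosses the x-axis at the gridline x = -1.
(c) Together with the visible shape, these determine p as stated.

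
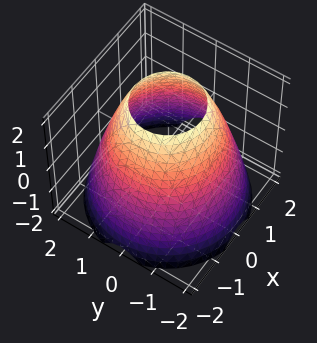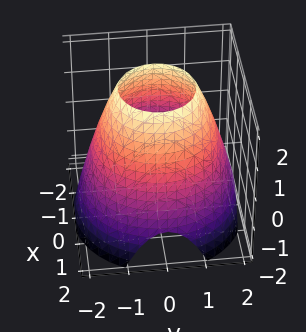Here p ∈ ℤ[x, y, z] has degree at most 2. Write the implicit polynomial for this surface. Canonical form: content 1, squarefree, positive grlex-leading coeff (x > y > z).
x^2 + y^2 + z - 3

(a) The degree is 2 — the shape is more complex than any degree-1 surface.
(b) Symmetries: rotational symmetry about the z-axis ⇒ p depends on x, y only through x² + y².
(c) From the axis intercepts and sections: a circular section at z = 1 has radius between 1 and 2; the surface avoids every integer z-axis point in the box.
(d) Solving for integer coefficients yields p as stated.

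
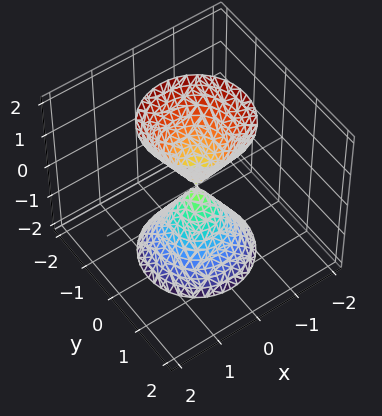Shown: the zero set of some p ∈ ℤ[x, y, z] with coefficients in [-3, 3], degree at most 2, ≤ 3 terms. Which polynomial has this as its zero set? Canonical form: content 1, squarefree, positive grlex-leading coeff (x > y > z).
3*x^2 + 3*y^2 - z^2

1. There are 2 components. Treating them together as one polynomial.
2. Degree: a double cone through the origin; a quadric, so deg p = 2.
3. Symmetries: it's symmetric under z → −z, forcing even powers of z; the z-axis is an axis of rotation, so x and y enter only as x² + y².
4. Reading off the gridlines: it crosses the z-axis at the gridline z = 0; it crosses the x-axis at the gridline x = 0.
5. Together with the visible shape, these determine p as stated.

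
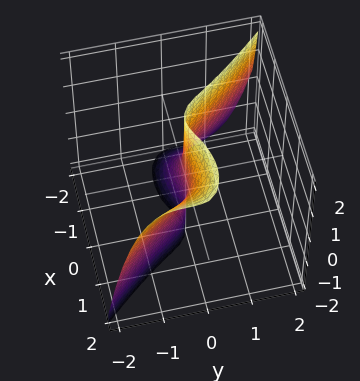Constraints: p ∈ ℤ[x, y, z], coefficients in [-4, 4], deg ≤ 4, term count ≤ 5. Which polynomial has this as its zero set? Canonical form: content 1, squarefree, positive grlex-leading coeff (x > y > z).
x^3 - x^2*z + 2*x*y^2 + 3*y^3 + 2*y

First, degree: a generic line meets the surface in up to 3 points, so deg p = 3.
Then, observable constraints: it crosses the y-axis at the gridline y = 0; it meets the x-axis at x = 0 (among the integer gridlines).
Finally, these observations pin down the coefficients. Check: (0, 0, 1) on the z-axis lies on the surface, and p(0, 0, 1) = 0. ✓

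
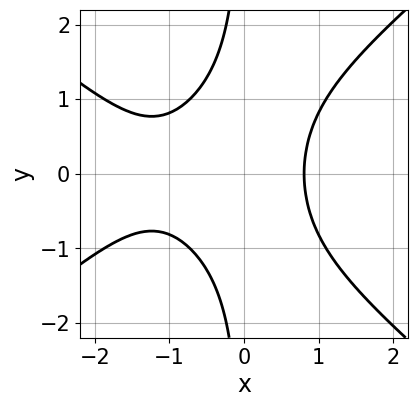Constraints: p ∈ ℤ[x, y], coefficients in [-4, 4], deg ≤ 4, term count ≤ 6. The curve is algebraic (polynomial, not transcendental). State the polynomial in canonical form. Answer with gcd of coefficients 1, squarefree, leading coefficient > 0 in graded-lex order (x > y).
1. deg p = 3. A generic line meets the curve in up to 3 points.
2. Symmetries: mirror symmetry y ↦ −y ⇒ only even powers of y.
3. From the visible intercepts: it misses every integer gridline on the y-axis.
4. The integer polynomial consistent with all of this is the stated p.

2*x^3 - 3*x*y^2 + 3*x^2 - 3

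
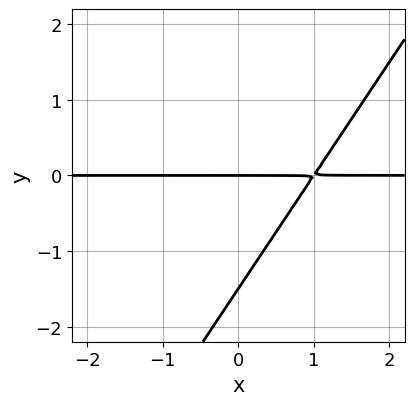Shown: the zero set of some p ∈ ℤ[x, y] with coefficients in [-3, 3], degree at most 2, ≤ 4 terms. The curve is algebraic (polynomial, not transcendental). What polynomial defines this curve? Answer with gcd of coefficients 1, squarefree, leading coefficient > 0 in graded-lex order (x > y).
3*x*y - 2*y^2 - 3*y

(a) deg p = 2. The shape is more complex than any degree-1 curve.
(b) From the visible intercepts: the visible x-axis segment lies entirely on the curve; one y-axis crossing is at y = 0.
(c) Together with the visible shape, these determine p as stated.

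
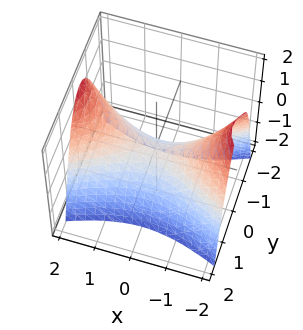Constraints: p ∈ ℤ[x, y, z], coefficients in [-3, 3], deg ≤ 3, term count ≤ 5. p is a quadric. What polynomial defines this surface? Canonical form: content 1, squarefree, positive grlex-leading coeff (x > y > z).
x^2 - 3*y^2 - 2*z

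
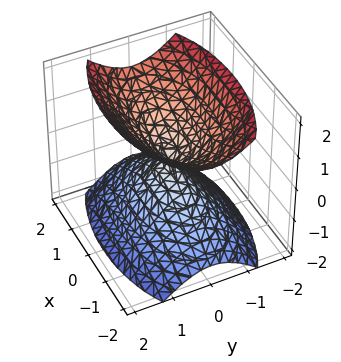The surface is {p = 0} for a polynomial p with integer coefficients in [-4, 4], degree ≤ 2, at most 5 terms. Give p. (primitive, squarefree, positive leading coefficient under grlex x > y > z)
x^2 + 3*y^2 - 2*z^2

The picture has 2 separate pieces. They look like related sheets of one shape, so recover p as a whole.
deg p = 2. A double cone through the origin; a quadric.
Symmetries: mirror symmetry y ↦ −y ⇒ only even powers of y; mirror symmetry x ↦ −x ⇒ only even powers of x; mirror symmetry z ↦ −z ⇒ only even powers of z.
From the axis intercepts and sections: it crosses the x-axis at the gridline x = 0; one y-axis crossing is at y = 0.
Putting this together gives p.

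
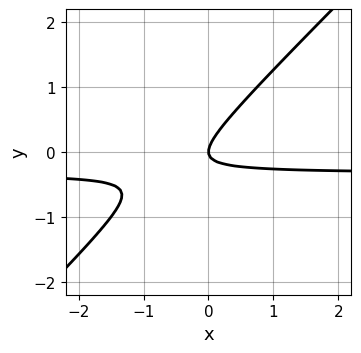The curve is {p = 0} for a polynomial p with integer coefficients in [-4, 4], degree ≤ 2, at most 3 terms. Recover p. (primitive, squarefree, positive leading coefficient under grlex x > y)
3*x*y - 3*y^2 + x

(a) Degree: a generic line meets the curve in up to 2 points, so deg p = 2.
(b) From the visible intercepts: it meets the x-axis at x = 0 (among the integer gridlines); one y-axis crossing is at y = 0.
(c) The integer polynomial consistent with all of this is the stated p.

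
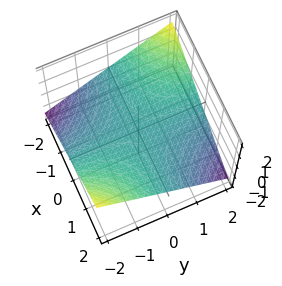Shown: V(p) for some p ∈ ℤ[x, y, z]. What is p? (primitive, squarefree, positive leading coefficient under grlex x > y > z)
(a) deg p = 2. A hyperbolic paraboloid; a quadric.
(b) From the axis intercepts and sections: the visible x-axis segment lies entirely on the surface; one z-axis crossing is at z = 0.
(c) These observations pin down the coefficients. Check: (0, -1, 0) on the y-axis lies on the surface, and p(0, -1, 0) = 0. ✓

x*y + 3*z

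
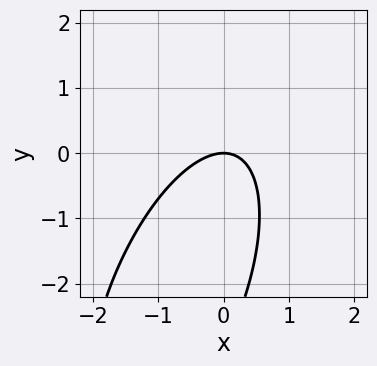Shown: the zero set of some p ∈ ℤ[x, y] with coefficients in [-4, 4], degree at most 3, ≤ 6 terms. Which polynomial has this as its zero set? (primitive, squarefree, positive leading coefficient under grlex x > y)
3*x^2 - 2*x*y + y^2 + 3*y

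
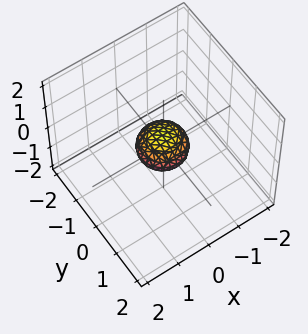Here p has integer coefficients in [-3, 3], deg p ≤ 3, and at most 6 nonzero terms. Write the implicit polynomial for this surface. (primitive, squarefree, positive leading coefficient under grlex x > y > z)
The degree is 2 — bounded and convex; a quadric.
Symmetries: mirror symmetry z ↦ −z ⇒ only even powers of z; every cross-section ⟂ z is a circle, so x, y appear only via x² + y².
Against the integer gridlines: a circular section at z = 0 has radius between 0 and 1.
Together with the visible shape, these determine p as stated.

2*x^2 + 2*y^2 + 3*z^2 - 1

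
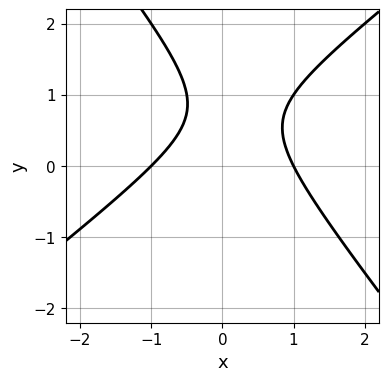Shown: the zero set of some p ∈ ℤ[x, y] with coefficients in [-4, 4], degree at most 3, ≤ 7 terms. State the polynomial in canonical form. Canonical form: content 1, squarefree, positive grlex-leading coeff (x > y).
2*x^2 - x*y - 2*y^2 + 3*y - 2

First, degree: no degree-1 curve has this shape, so deg p = 2.
Next, from the axis intercepts and sections: the curve avoids every integer y-axis point in the box; among the integer gridlines, it crosses the x-axis at x ∈ {-1, 1}.
Finally, fitting integer coefficients to these (and the overall shape) gives p.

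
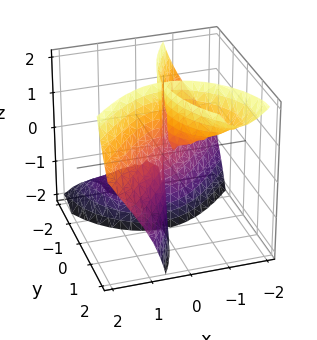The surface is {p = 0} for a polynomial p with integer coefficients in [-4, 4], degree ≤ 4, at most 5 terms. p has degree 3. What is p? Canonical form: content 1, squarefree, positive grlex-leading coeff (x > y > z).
2*x^3 - 3*x*y*z - y^3

First, there are 2 components. They look like related sheets of one shape, so recover p as a whole.
Then, the degree is 3 — no degree-2 surface has this shape.
Then, observable constraints: it crosses the x-axis at the gridline x = 0; one y-axis crossing is at y = 0; every point of the z-axis in the box is on the surface.
Finally, together with the visible shape, these determine p as stated.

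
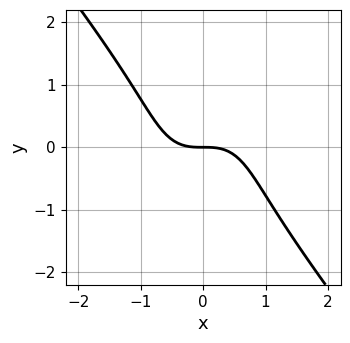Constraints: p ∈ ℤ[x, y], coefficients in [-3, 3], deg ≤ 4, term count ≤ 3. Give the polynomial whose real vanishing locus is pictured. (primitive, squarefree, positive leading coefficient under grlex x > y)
2*x^3 + y^3 + 2*y

The degree is 3 — no degree-2 curve has this shape.
Checking where it meets the axes: it crosses the y-axis at the gridline y = 0; it meets the x-axis at x = 0 (among the integer gridlines).
The integer polynomial consistent with all of this is the stated p.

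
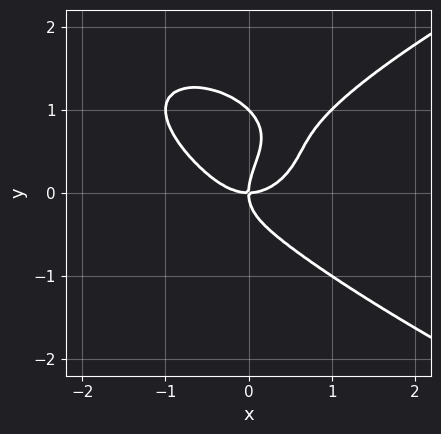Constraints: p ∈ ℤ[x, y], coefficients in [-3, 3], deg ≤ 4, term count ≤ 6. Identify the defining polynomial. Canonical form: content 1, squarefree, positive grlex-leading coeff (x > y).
1. deg p = 4.
2. From the visible intercepts: one x-axis crossing is at x = 0; among the integer gridlines, it crosses the y-axis at y ∈ {0, 1}.
3. Putting this together gives p.

y^4 - x^3 - y^3 + x*y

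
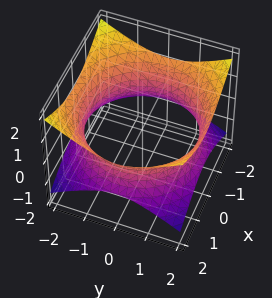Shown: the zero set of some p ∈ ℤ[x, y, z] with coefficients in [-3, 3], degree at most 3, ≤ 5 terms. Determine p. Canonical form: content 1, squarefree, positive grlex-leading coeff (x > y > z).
x^2 + y^2 - 2*z^2 - 3

1. deg p = 2.
2. Symmetry: every cross-section ⟂ z is a circle, so x, y appear only via x² + y²; the z ↦ −z reflection is a symmetry, so z appears only in even powers.
3. Reading off the gridlines: it misses every integer gridline on the z-axis; a circular section at z = 0 has radius between 1 and 2.
4. Solving for integer coefficients yields p as stated.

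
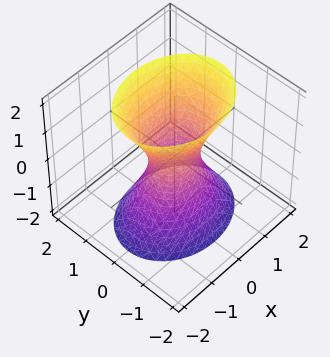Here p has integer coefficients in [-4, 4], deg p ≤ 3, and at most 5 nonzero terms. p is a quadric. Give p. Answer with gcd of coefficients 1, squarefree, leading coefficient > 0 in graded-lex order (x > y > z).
1. deg p = 2. An hourglass — one-sheet hyperboloid; a quadric.
2. Symmetries: it's symmetric under z → −z, forcing even powers of z; mirror symmetry x ↦ −x ⇒ only even powers of x; the y ↦ −y reflection is a symmetry, so y appears only in even powers.
3. Checking where it meets the axes: it misses every integer gridline on the z-axis.
4. The integer polynomial consistent with all of this is the stated p.

2*x^2 + 3*y^2 - z^2 - 1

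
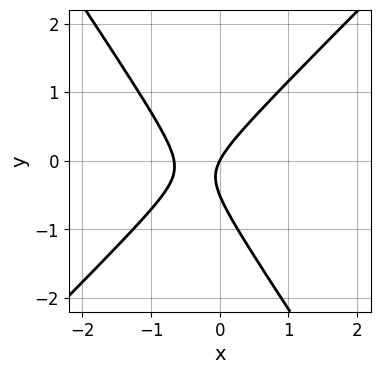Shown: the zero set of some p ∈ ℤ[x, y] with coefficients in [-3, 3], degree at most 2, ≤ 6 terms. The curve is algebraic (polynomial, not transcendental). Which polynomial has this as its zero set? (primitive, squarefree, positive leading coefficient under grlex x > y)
The degree is 2 — the shape is more complex than any degree-1 curve.
Against the integer gridlines: one y-axis crossing is at y = 0; one x-axis crossing is at x = 0.
Solving for integer coefficients yields p as stated.

3*x^2 - x*y - 2*y^2 + 2*x - y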